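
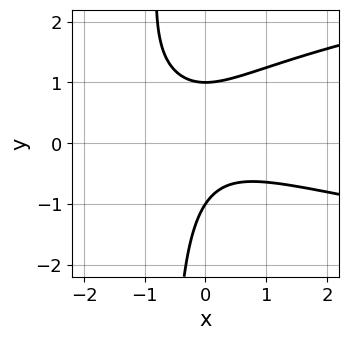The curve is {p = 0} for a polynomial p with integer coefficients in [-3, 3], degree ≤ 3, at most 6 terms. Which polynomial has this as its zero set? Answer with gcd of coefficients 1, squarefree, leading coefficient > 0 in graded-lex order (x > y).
Degree: no degree-2 curve has this shape, so deg p = 3.
Observable constraints: among the integer gridlines, it crosses the y-axis at y ∈ {-1, 1}; the curve avoids every integer x-axis point in the box.
Matching integer coefficients to the picture gives p.

3*x*y^2 - 2*x^2 - 3*x*y + 2*y^2 - 2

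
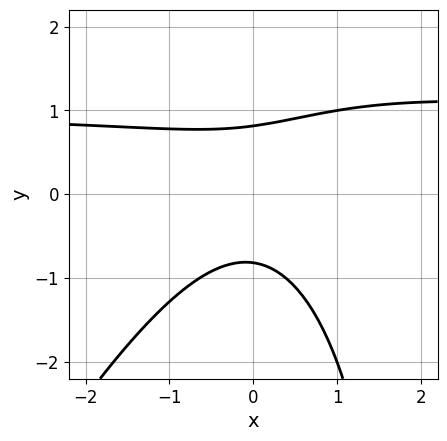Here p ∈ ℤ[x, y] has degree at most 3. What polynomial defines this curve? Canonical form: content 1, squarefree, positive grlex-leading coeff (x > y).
2*x^2*y - x*y^2 - 2*x^2 + 3*y^2 - 2

First, degree: a generic line meets the curve in up to 3 points, so deg p = 3.
Next, reading off the gridlines: the curve avoids every integer x-axis point in the box.
Finally, fitting integer coefficients to these (and the overall shape) gives p.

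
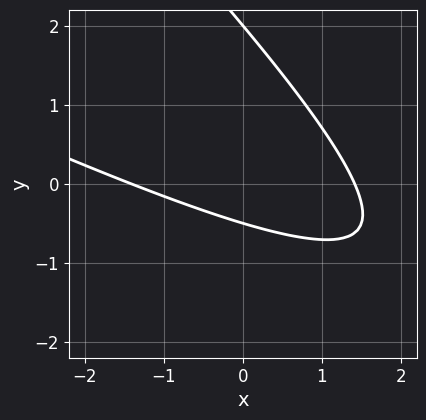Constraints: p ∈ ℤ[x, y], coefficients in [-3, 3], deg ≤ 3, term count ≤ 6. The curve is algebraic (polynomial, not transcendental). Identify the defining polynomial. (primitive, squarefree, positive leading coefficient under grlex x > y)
x^2 + 3*x*y + 2*y^2 - 3*y - 2

First, deg p = 2.
Next, from the axis intercepts and sections: it meets the y-axis at y = 2 (among the integer gridlines).
Finally, assembling these constraints gives the stated polynomial.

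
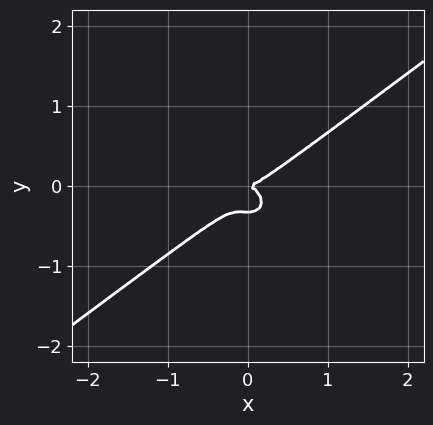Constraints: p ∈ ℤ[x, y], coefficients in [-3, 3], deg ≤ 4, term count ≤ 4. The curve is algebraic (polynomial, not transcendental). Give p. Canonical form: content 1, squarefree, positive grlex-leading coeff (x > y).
2*x^3 - x^2*y - 3*y^3 - y^2

deg p = 3. No degree-2 curve has this shape.
Checking where it meets the axes: one x-axis crossing is at x = 0; one y-axis crossing is at y = 0.
Matching integer coefficients to the picture gives p.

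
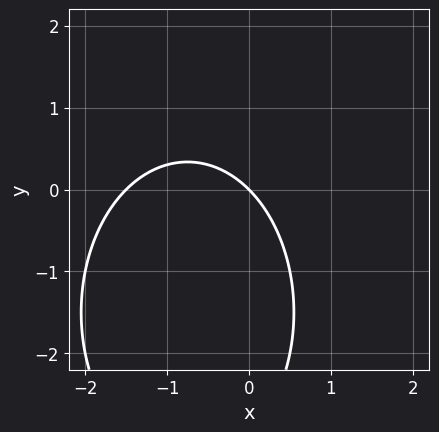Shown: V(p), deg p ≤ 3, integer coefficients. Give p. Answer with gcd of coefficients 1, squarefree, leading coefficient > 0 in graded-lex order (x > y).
(a) deg p = 2. A generic line meets the curve in up to 2 points.
(b) Against the integer gridlines: one y-axis crossing is at y = 0; it crosses the x-axis at the gridline x = 0.
(c) The integer polynomial consistent with all of this is the stated p.

2*x^2 + y^2 + 3*x + 3*y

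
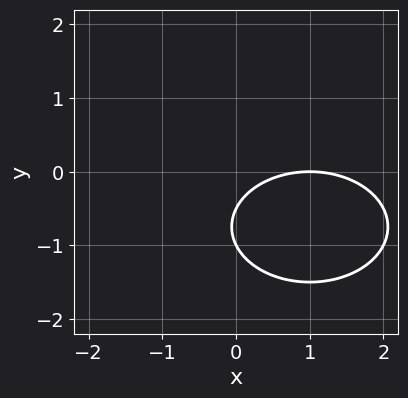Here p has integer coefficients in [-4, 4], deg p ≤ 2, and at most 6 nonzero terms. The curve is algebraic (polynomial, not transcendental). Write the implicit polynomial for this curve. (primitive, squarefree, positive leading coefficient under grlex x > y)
x^2 + 2*y^2 - 2*x + 3*y + 1

1. deg p = 2. The shape is more complex than any degree-1 curve.
2. Reading off the gridlines: one x-axis crossing is at x = 1; it crosses the y-axis at the gridline y = -1.
3. Fitting integer coefficients to these (and the overall shape) gives p.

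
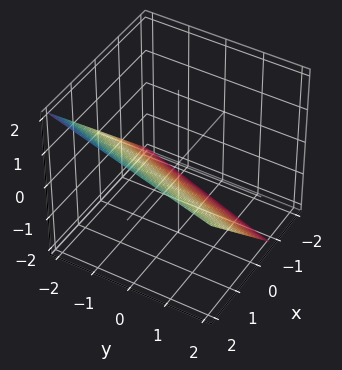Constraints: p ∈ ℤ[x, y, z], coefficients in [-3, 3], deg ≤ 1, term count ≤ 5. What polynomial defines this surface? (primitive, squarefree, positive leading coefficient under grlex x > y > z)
3*x - y - 3*z - 2

(a) deg p = 1. The surface is flat (a plane).
(b) From the visible intercepts: one y-axis crossing is at y = -2.
(c) Putting this together gives p.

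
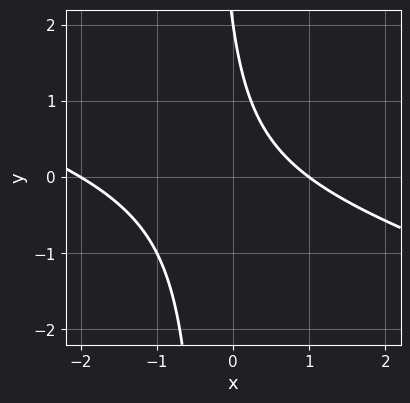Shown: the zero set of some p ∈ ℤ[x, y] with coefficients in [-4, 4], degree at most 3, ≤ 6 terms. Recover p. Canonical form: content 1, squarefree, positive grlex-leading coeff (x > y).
x^2 + 3*x*y + x + y - 2

First, deg p = 2. No degree-1 curve has this shape.
Next, against the integer gridlines: among the integer gridlines, it crosses the x-axis at x ∈ {-2, 1}; it crosses the y-axis at the gridline y = 2.
Finally, solving for integer coefficients yields p as stated.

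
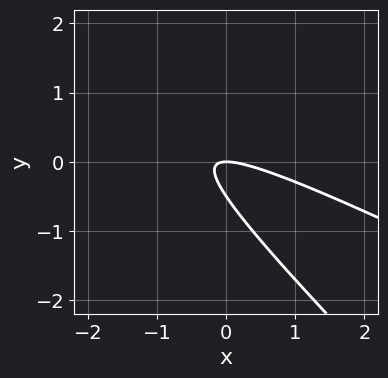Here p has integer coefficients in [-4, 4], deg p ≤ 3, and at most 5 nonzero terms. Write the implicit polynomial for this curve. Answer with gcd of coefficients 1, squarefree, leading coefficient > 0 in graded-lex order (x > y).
x^2 + 3*x*y + 2*y^2 + y

(a) The degree is 2 — a generic line meets the curve in up to 2 points.
(b) Reading off the gridlines: it meets the x-axis at x = 0 (among the integer gridlines); it crosses the y-axis at the gridline y = 0.
(c) Matching integer coefficients to the picture gives p.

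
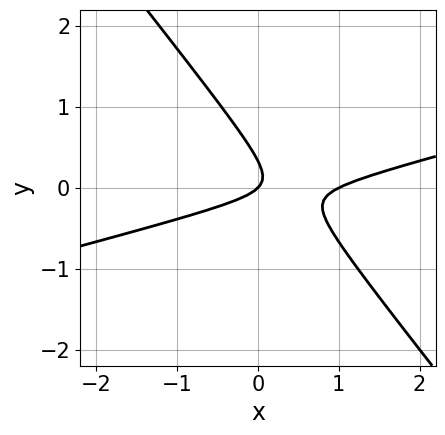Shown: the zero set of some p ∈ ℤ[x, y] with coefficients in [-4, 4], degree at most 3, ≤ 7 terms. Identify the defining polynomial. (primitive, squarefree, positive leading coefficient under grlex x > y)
1. The degree is 2 — the shape is more complex than any degree-1 curve.
2. Observable constraints: the x-axis gridline crossings are at x ∈ {0, 1}; it crosses the y-axis at the gridline y = 0.
3. The integer polynomial consistent with all of this is the stated p.

x^2 - 3*x*y - 3*y^2 - x + y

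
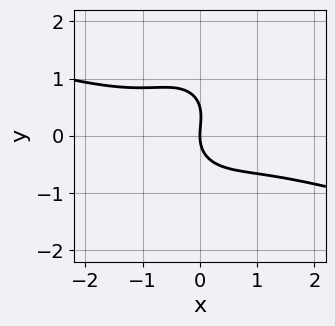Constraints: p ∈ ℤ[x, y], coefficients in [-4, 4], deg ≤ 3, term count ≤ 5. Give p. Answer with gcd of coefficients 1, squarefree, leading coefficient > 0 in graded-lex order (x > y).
x^3 + 3*x^2*y + 2*y^3 - y^2 + 2*x

Degree: a generic line meets the curve in up to 3 points, so deg p = 3.
Observable constraints: one y-axis crossing is at y = 0; one x-axis crossing is at x = 0.
The integer polynomial consistent with all of this is the stated p.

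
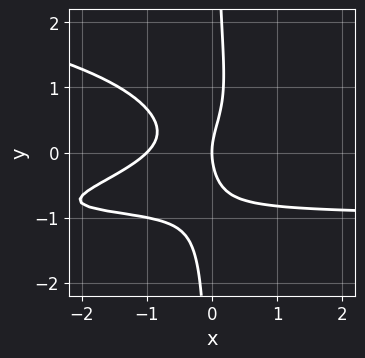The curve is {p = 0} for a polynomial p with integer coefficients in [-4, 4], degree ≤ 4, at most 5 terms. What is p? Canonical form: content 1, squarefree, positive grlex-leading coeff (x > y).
3*x*y^3 + 2*x^2*y + 2*x^2 - y^2 + 2*x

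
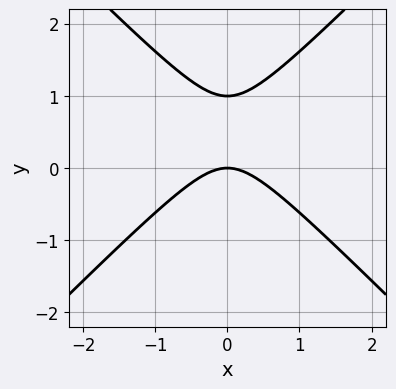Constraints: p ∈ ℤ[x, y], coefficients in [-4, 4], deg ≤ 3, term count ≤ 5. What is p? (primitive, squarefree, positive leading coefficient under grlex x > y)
Degree: the shape is more complex than any degree-1 curve, so deg p = 2.
Symmetries: it's symmetric under x → −x, forcing even powers of x.
Observable constraints: the y-axis gridline crossings are at y ∈ {0, 1}; one x-axis crossing is at x = 0.
The integer polynomial consistent with all of this is the stated p.

x^2 - y^2 + y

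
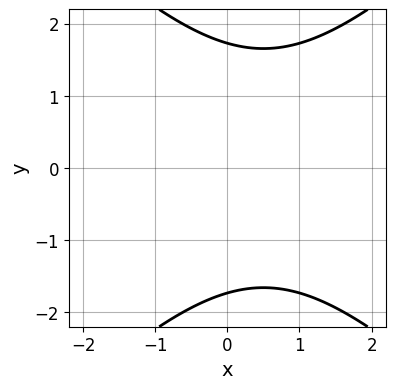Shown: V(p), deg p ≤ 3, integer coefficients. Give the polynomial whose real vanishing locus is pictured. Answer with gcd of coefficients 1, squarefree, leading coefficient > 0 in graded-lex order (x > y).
First, deg p = 2.
Next, symmetries: it's symmetric under y → −y, forcing even powers of y.
Next, from the axis intercepts and sections: no x-intercept at any integer in the box.
Finally, the integer polynomial consistent with all of this is the stated p.

x^2 - y^2 - x + 3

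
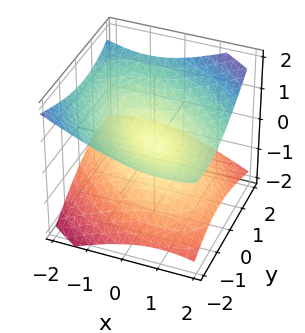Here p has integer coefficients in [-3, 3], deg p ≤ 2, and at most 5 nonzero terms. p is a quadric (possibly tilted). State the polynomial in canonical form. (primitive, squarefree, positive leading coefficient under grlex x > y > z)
There are 2 components.
deg p = 2.
Against the integer gridlines: it meets the y-axis at y = 0 (among the integer gridlines); it crosses the x-axis at the gridline x = 0.
Together with the visible shape, these determine p as stated.

x^2 + x*y + y^2 + y*z - 3*z^2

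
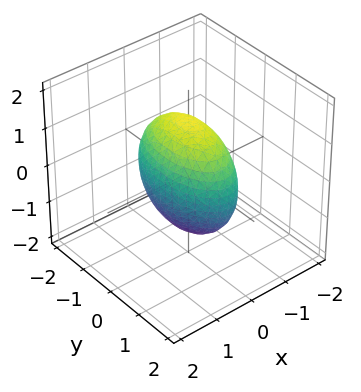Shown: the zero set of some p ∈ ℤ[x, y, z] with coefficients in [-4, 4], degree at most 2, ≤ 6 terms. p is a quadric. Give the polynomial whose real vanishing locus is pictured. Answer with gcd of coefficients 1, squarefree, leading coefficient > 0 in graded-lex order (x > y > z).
First, deg p = 2. Bounded and convex; a quadric.
Then, symmetries: it's symmetric under z → −z, forcing even powers of z; it's symmetric under y → −y, forcing even powers of y; mirror symmetry x ↦ −x ⇒ only even powers of x.
Finally, matching integer coefficients to the picture gives p.

3*x^2 + y^2 + z^2 - 2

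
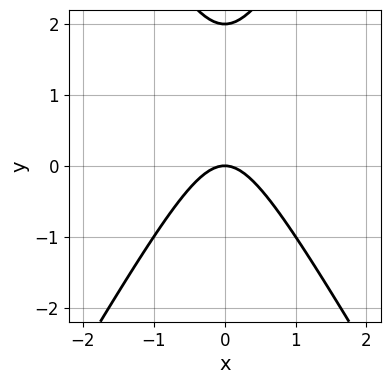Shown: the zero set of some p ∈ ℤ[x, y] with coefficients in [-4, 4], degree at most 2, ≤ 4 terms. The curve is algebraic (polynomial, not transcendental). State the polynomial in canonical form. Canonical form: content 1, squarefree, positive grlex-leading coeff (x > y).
3*x^2 - y^2 + 2*y

(a) deg p = 2. No degree-1 curve has this shape.
(b) Symmetries: mirror symmetry x ↦ −x ⇒ only even powers of x.
(c) Reading off the gridlines: one x-axis crossing is at x = 0; among the integer gridlines, it crosses the y-axis at y ∈ {0, 2}.
(d) The integer polynomial consistent with all of this is the stated p.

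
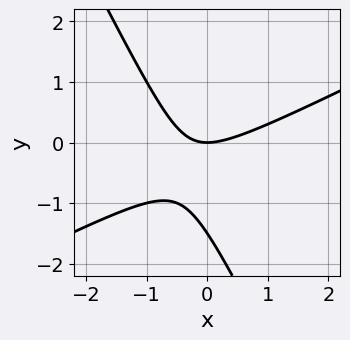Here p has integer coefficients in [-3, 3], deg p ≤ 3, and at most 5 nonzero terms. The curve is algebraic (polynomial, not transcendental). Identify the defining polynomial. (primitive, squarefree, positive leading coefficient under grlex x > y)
2*x^2 - 3*x*y - 2*y^2 - 3*y

Degree: no degree-1 curve has this shape, so deg p = 2.
From the axis intercepts and sections: it meets the y-axis at y = 0 (among the integer gridlines); one x-axis crossing is at x = 0.
The integer polynomial consistent with all of this is the stated p.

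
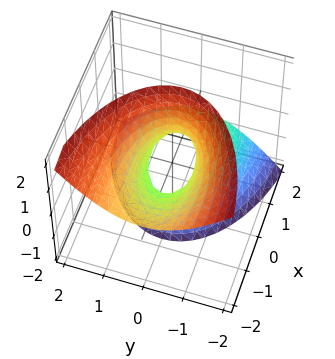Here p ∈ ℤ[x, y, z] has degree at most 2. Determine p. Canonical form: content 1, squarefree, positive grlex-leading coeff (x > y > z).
First, degree: no degree-1 surface has this shape, so deg p = 2.
Next, reading off the gridlines: it misses every integer gridline on the z-axis; among the integer gridlines, it crosses the x-axis at x ∈ {-1, 1}.
Finally, fitting integer coefficients to these (and the overall shape) gives p.

x^2 + 3*x*z + 3*y^2 - z^2 - 1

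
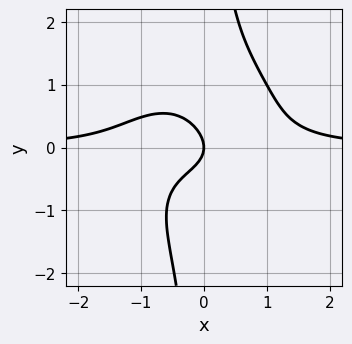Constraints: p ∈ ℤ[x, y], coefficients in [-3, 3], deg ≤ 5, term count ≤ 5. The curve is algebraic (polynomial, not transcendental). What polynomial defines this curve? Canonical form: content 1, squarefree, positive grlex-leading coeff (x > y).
First, degree: a generic line meets the curve in up to 4 points, so deg p = 4.
Then, observable constraints: it crosses the y-axis at the gridline y = 0; it meets the x-axis at x = 0 (among the integer gridlines).
Finally, solving for integer coefficients yields p as stated.

3*x^3*y + 3*x*y^3 - x*y - 3*y^2 - 2*x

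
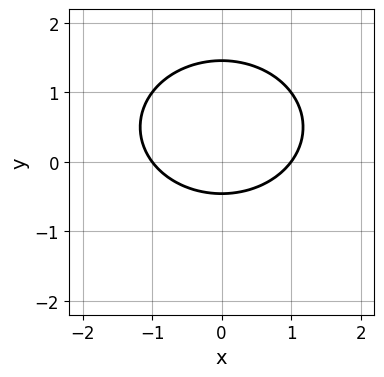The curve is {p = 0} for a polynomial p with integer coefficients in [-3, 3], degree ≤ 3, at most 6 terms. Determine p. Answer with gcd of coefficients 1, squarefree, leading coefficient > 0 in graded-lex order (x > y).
2*x^2 + 3*y^2 - 3*y - 2

1. deg p = 2. A generic line meets the curve in up to 2 points.
2. Symmetries: it's symmetric under x → −x, forcing even powers of x.
3. From the axis intercepts and sections: the x-axis gridline crossings are at x ∈ {-1, 1}.
4. Solving for integer coefficients yields p as stated.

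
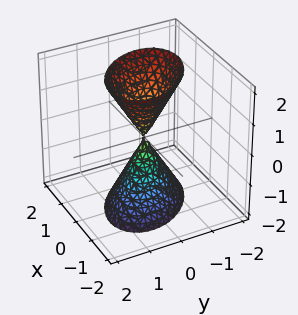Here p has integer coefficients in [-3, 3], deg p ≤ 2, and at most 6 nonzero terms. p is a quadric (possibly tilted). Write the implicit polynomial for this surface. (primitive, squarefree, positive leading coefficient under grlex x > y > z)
3*x^2 + 2*x*y + 3*y^2 - z^2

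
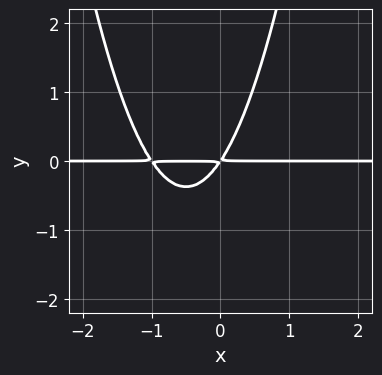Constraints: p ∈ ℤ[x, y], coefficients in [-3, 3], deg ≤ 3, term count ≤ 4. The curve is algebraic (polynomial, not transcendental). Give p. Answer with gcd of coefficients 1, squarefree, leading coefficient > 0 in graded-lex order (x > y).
3*x^2*y + 3*x*y - 2*y^2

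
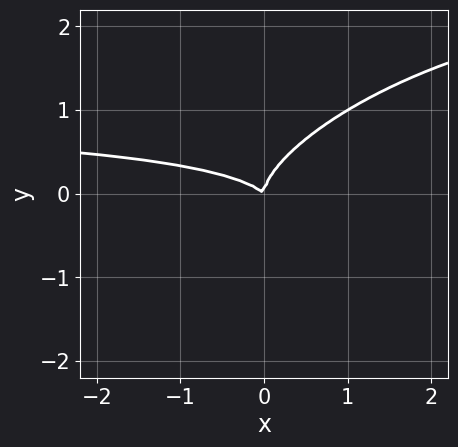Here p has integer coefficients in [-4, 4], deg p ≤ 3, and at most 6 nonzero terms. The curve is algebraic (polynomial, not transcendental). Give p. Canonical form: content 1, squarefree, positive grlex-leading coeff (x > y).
1. The degree is 3 — no degree-2 curve has this shape.
2. From the axis intercepts and sections: it meets the x-axis at x = 0 (among the integer gridlines); it crosses the y-axis at the gridline y = 0.
3. The integer polynomial consistent with all of this is the stated p.

x^2*y - 2*x*y^2 + 3*y^3 - x^2 - x*y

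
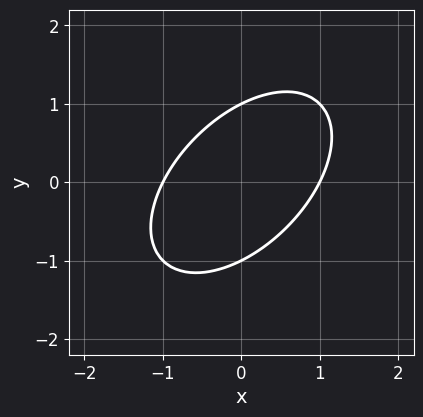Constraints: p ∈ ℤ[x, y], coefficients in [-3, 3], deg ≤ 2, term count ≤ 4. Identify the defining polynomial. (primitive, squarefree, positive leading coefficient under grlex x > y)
x^2 - x*y + y^2 - 1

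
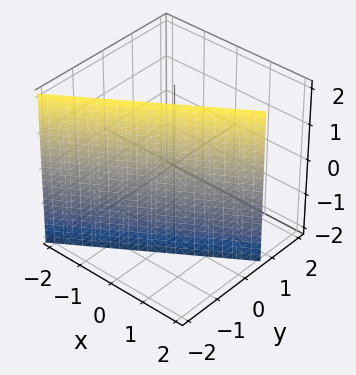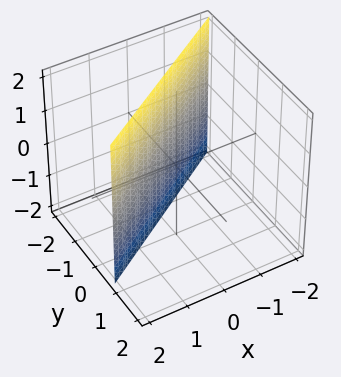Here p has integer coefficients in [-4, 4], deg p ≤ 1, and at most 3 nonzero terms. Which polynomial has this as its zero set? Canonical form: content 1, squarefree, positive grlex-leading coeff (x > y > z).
2*x - 3*y - 2

The degree is 1 — the surface is flat (a plane).
From the visible intercepts: no z-intercept at any integer in the box; it meets the x-axis at x = 1 (among the integer gridlines).
The integer polynomial consistent with all of this is the stated p.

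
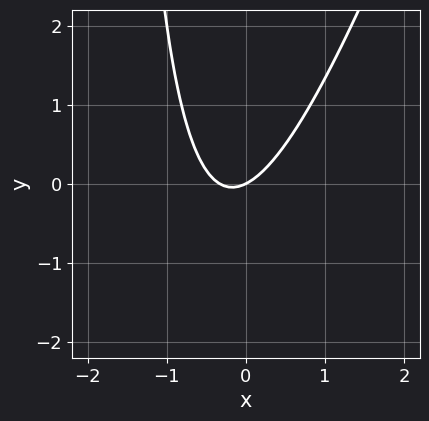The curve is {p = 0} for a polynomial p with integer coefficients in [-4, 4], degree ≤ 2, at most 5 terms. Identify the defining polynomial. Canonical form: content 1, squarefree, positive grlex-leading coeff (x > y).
3*x^2 - x*y + x - 2*y

1. deg p = 2.
2. Observable constraints: one y-axis crossing is at y = 0; it crosses the x-axis at the gridline x = 0.
3. Fitting integer coefficients to these (and the overall shape) gives p.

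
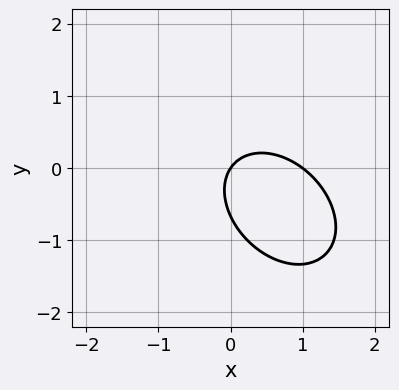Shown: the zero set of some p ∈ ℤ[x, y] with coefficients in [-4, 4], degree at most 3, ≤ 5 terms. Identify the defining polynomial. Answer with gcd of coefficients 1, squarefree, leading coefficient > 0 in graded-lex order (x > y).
3*x^2 + 2*x*y + 3*y^2 - 3*x + 2*y

First, the degree is 2 — the shape is more complex than any degree-1 curve.
Then, from the axis intercepts and sections: among the integer gridlines, it crosses the x-axis at x ∈ {0, 1}; it crosses the y-axis at the gridline y = 0.
Finally, these observations pin down the coefficients.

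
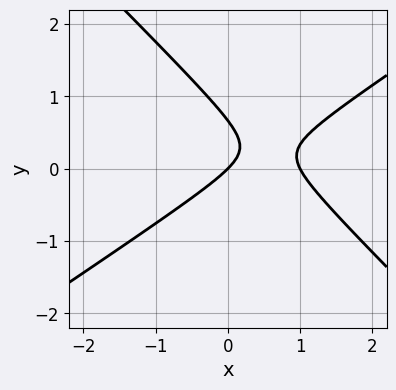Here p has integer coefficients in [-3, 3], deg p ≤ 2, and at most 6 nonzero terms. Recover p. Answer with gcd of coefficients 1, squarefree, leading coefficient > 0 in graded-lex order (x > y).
2*x^2 - x*y - 3*y^2 - 2*x + 2*y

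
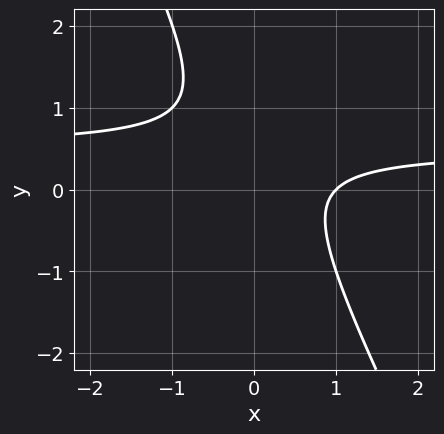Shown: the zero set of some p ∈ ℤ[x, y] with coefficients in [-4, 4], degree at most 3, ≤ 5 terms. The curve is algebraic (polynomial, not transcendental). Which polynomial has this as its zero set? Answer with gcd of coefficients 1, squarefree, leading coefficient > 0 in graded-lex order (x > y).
First, degree: no degree-1 curve has this shape, so deg p = 2.
Then, observable constraints: one x-axis crossing is at x = 1; no y-intercept at any integer in the box.
Finally, the integer polynomial consistent with all of this is the stated p.

2*x*y + y^2 - x - y + 1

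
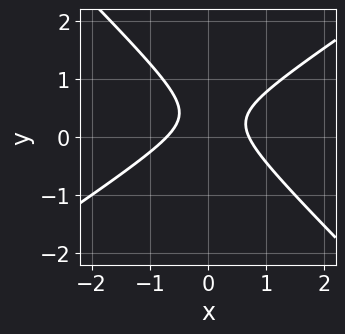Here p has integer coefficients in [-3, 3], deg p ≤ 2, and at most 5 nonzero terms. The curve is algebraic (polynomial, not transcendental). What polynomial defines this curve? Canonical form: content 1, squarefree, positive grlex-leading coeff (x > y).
2*x^2 - x*y - 3*y^2 + 2*y - 1

(a) The degree is 2 — the shape is more complex than any degree-1 curve.
(b) From the visible intercepts: it misses every integer gridline on the y-axis.
(c) Solving for integer coefficients yields p as stated.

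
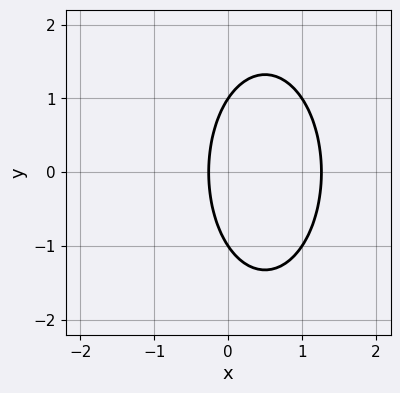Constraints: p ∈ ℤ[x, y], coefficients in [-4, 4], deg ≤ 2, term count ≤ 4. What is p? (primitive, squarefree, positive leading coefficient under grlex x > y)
3*x^2 + y^2 - 3*x - 1

(a) deg p = 2.
(b) Symmetries: it's symmetric under y → −y, forcing even powers of y.
(c) Observable constraints: the y-axis gridline crossings are at y ∈ {-1, 1}.
(d) Solving for integer coefficients yields p as stated.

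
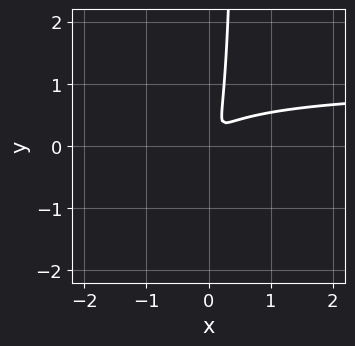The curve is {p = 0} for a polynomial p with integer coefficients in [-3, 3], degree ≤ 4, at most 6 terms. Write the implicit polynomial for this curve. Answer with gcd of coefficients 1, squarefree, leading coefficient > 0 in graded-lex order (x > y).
First, degree: a generic line meets the curve in up to 3 points, so deg p = 3.
Finally, solving for integer coefficients yields p as stated.

3*x^2*y + 2*x*y^2 - 3*x^2 + 2*x*y - y^2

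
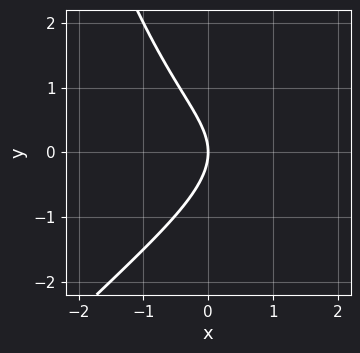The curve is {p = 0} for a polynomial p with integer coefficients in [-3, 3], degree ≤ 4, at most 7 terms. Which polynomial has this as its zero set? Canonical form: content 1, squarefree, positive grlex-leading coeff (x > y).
First, the degree is 3 — the shape is more complex than any degree-2 curve.
Next, checking where it meets the axes: one y-axis crossing is at y = 0; it crosses the x-axis at the gridline x = 0.
Finally, solving for integer coefficients yields p as stated.

x^3 - x^2*y - 2*x^2 + 2*y^2 + 3*x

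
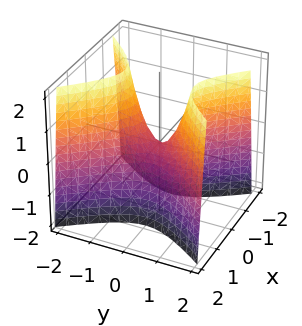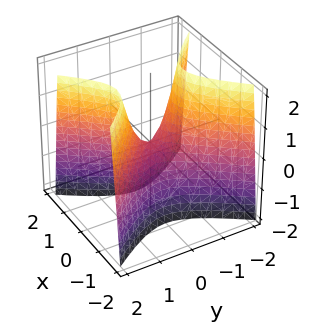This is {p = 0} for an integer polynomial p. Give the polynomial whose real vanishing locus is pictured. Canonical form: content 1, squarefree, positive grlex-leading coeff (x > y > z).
3*x^2 - 2*y^2 + z

(a) deg p = 2. A saddle surface; a quadric.
(b) Symmetries: it's symmetric under x → −x, forcing even powers of x; it's symmetric under y → −y, forcing even powers of y.
(c) Reading off the gridlines: it meets the x-axis at x = 0 (among the integer gridlines); it crosses the z-axis at the gridline z = 0; it crosses the y-axis at the gridline y = 0.
(d) These observations pin down the coefficients.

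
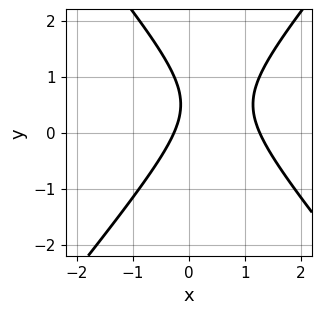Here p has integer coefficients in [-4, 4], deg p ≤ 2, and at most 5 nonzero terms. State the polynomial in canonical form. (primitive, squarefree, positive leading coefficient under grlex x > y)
3*x^2 - 2*y^2 - 3*x + 2*y - 1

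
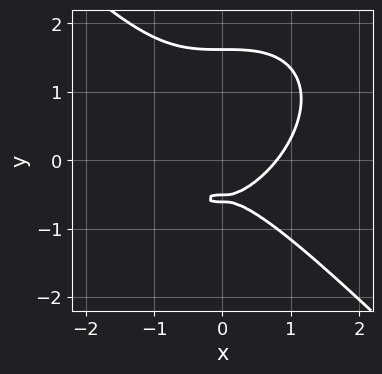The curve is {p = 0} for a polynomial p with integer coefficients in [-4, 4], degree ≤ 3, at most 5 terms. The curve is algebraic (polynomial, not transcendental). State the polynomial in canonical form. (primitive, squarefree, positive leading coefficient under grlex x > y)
First, degree: a generic line meets the curve in up to 3 points, so deg p = 3.
Finally, matching integer coefficients to the picture gives p.

2*x^3 + 2*y^3 - y^2 - 3*y - 1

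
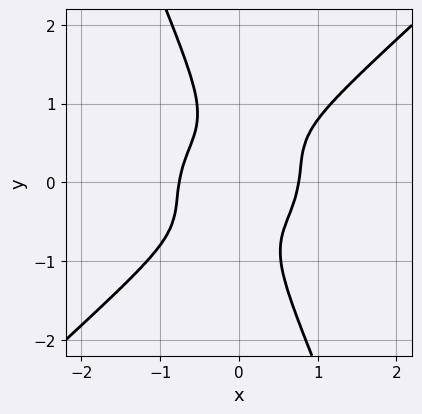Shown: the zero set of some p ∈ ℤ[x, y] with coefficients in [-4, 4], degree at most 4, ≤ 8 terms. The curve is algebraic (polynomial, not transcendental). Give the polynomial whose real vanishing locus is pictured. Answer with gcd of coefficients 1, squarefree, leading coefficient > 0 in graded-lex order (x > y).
3*x^4 - 2*x^3*y + 3*x^2*y^2 - 3*x*y^3 - 2*y^4 - 1

The degree is 4 — a generic line meets the curve in up to 4 points.
Checking where it meets the axes: the curve avoids every integer y-axis point in the box.
These observations pin down the coefficients.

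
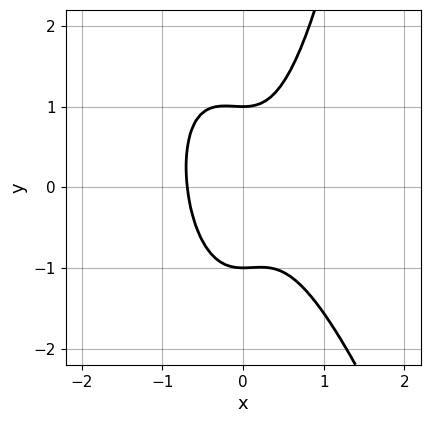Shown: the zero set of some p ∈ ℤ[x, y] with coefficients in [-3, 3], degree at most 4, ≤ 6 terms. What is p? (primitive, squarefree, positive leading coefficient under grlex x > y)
First, the degree is 3 — a generic line meets the curve in up to 3 points.
Then, from the visible intercepts: the y-axis gridline crossings are at y ∈ {-1, 1}.
Finally, the integer polynomial consistent with all of this is the stated p.

3*x^3 + x^2*y - y^2 + 1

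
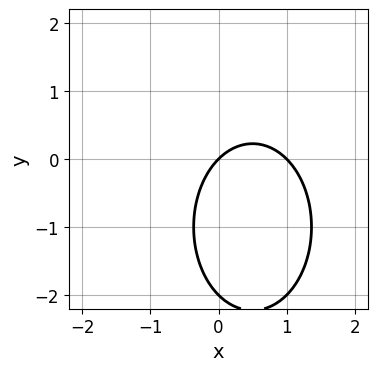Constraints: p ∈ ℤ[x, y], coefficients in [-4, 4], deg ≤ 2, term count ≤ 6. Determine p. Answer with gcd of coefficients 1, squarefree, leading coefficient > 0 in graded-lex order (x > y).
2*x^2 + y^2 - 2*x + 2*y

The degree is 2 — the shape is more complex than any degree-1 curve.
From the visible intercepts: the x-axis gridline crossings are at x ∈ {0, 1}; the y-axis gridline crossings are at y ∈ {-2, 0}.
These observations pin down the coefficients.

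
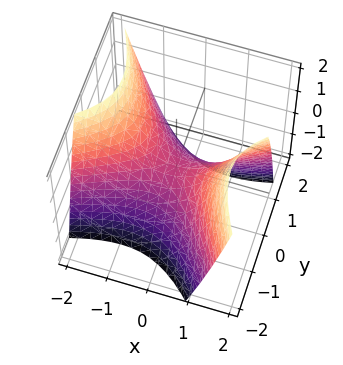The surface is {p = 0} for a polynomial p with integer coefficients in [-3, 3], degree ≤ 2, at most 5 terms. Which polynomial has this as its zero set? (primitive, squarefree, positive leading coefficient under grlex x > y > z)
2*x^2 - 3*x*y - 3*y^2 - 3*z

1. The degree is 2 — the shape is more complex than any degree-1 surface.
2. From the visible intercepts: one x-axis crossing is at x = 0; one z-axis crossing is at z = 0.
3. The integer polynomial consistent with all of this is the stated p.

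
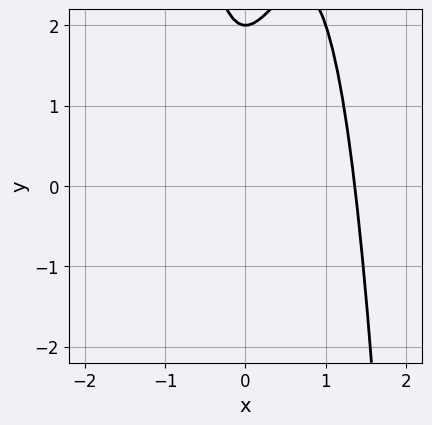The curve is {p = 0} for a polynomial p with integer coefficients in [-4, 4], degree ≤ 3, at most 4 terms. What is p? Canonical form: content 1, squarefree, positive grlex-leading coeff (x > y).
Degree: the shape is more complex than any degree-2 curve, so deg p = 3.
Reading off the gridlines: it crosses the y-axis at the gridline y = 2.
The integer polynomial consistent with all of this is the stated p.

3*x^3 - 3*x^2 + y - 2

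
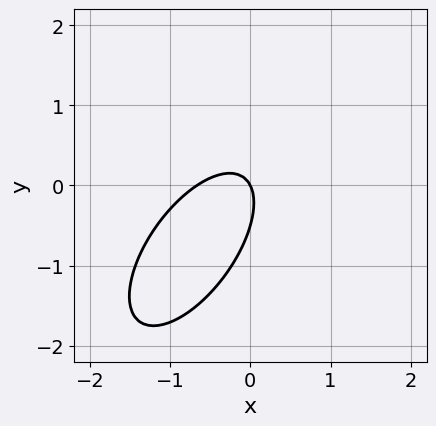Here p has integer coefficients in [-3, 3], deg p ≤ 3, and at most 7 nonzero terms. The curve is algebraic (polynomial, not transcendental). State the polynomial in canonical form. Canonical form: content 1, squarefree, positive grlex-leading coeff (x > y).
deg p = 2. The shape is more complex than any degree-1 curve.
Checking where it meets the axes: it meets the y-axis at y = 0 (among the integer gridlines); it meets the x-axis at x = 0 (among the integer gridlines).
Assembling these constraints gives the stated polynomial.

3*x^2 - 3*x*y + 2*y^2 + 2*x + y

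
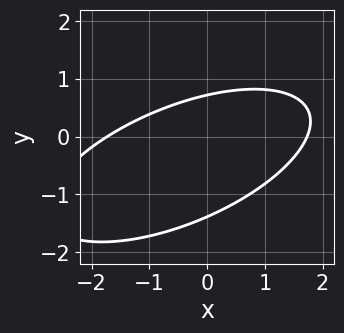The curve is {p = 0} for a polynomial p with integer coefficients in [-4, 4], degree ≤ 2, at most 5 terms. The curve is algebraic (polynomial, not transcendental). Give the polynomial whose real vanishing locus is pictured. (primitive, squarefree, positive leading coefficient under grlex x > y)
Degree: no degree-1 curve has this shape, so deg p = 2.
Putting this together gives p.

x^2 - 2*x*y + 3*y^2 + 2*y - 3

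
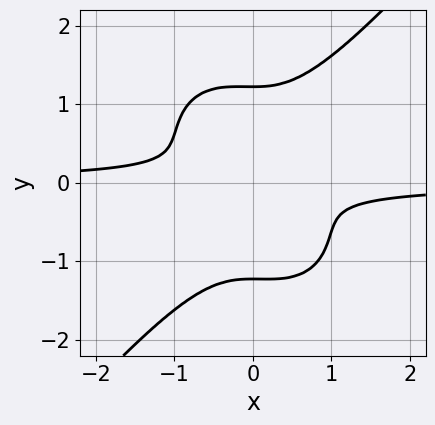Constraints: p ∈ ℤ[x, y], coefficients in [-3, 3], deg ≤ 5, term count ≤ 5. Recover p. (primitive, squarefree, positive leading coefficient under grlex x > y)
3*x^3*y - 2*y^4 + x^2 + 3*y^2

1. The degree is 4 — no degree-3 curve has this shape.
2. Putting this together gives p.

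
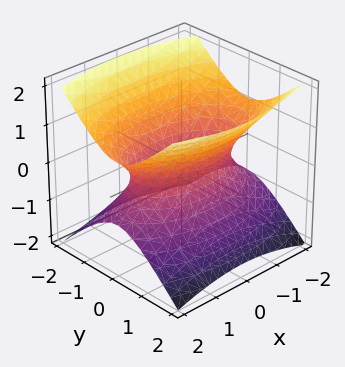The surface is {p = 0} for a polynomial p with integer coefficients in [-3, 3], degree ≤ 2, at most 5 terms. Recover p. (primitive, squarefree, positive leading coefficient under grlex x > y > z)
x^2 + 3*y^2 - 3*z^2 - 2

(a) deg p = 2. An hourglass — one-sheet hyperboloid; a quadric.
(b) Symmetries: mirror symmetry z ↦ −z ⇒ only even powers of z; the y ↦ −y reflection is a symmetry, so y appears only in even powers; mirror symmetry x ↦ −x ⇒ only even powers of x.
(c) Reading off the gridlines: it misses every integer gridline on the z-axis.
(d) Putting this together gives p.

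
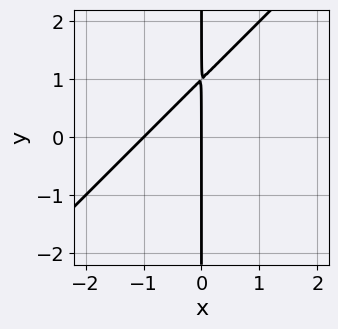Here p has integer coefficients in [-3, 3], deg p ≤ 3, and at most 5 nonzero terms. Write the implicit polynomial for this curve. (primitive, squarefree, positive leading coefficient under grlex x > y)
The degree is 2 — a generic line meets the curve in up to 2 points.
From the axis intercepts and sections: every point of the y-axis in the box is on the curve; the x-axis gridline crossings are at x ∈ {-1, 0}.
Putting this together gives p.

x^2 - x*y + x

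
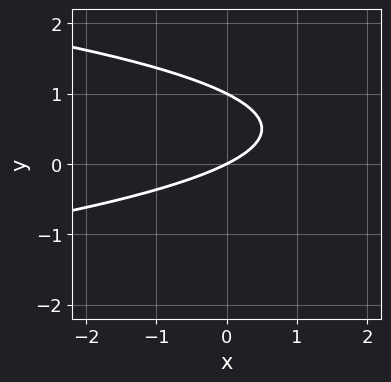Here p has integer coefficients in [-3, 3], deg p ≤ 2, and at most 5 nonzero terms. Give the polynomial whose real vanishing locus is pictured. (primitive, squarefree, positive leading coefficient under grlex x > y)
2*y^2 + x - 2*y

1. deg p = 2.
2. Reading off the gridlines: among the integer gridlines, it crosses the y-axis at y ∈ {0, 1}; it meets the x-axis at x = 0 (among the integer gridlines).
3. Solving for integer coefficients yields p as stated.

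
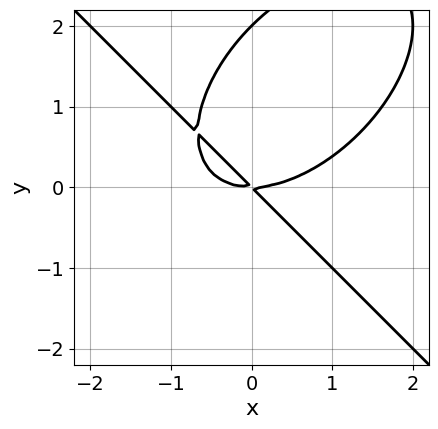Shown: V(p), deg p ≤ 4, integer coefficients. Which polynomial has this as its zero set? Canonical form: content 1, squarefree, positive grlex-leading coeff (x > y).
(a) Degree: the shape is more complex than any degree-2 curve, so deg p = 3.
(b) From the axis intercepts and sections: among the integer gridlines, it crosses the y-axis at y ∈ {0, 2}; it meets the x-axis at x = 0 (among the integer gridlines).
(c) Solving for integer coefficients yields p as stated.

x^3 + y^3 - 2*x*y - 2*y^2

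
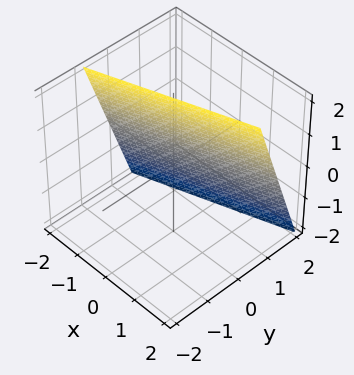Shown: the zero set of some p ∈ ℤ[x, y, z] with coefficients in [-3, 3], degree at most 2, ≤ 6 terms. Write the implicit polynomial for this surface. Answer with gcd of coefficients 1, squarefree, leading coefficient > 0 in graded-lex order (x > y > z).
x - 3*y - z + 2

First, the degree is 1 — every cross-section is a straight line — this is a plane.
Next, from the visible intercepts: it meets the x-axis at x = -2 (among the integer gridlines); one z-axis crossing is at z = 2.
Finally, putting this together gives p.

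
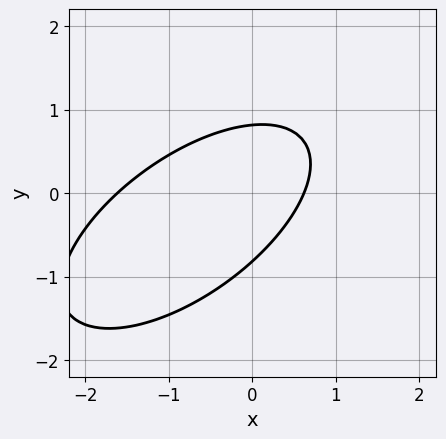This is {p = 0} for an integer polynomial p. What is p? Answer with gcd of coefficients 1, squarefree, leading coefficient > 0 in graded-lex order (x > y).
1. deg p = 2. A generic line meets the curve in up to 2 points.
2. Putting this together gives p.

2*x^2 - 3*x*y + 3*y^2 + 2*x - 2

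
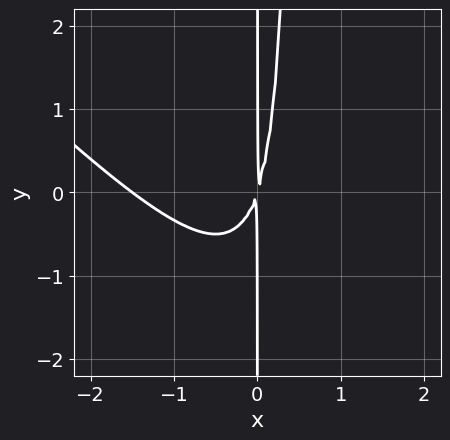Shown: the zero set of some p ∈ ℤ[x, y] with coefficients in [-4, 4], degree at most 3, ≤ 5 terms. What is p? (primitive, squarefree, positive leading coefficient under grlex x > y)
First, deg p = 3. No degree-2 curve has this shape.
Then, from the visible intercepts: every point of the y-axis in the box is on the curve.
Finally, fitting integer coefficients to these (and the overall shape) gives p.

2*x^3 + 2*x^2*y + 3*x^2 - x*y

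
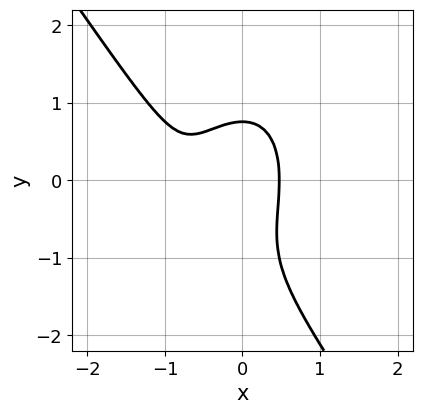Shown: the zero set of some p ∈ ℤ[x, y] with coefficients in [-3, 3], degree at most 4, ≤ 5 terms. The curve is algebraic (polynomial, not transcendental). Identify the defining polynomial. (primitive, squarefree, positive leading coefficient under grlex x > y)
First, degree: no degree-2 curve has this shape, so deg p = 3.
Finally, matching integer coefficients to the picture gives p.

3*x^3 + y^3 + 3*x^2 + y^2 - 1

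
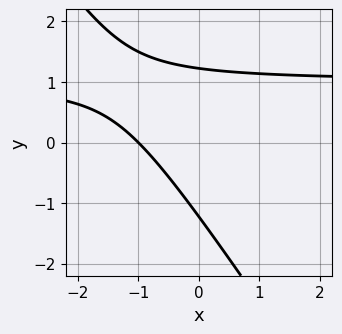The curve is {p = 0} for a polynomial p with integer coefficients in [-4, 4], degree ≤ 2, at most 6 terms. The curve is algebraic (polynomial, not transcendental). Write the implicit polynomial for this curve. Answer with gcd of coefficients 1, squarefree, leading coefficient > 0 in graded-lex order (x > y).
3*x*y + 2*y^2 - 3*x - 3

Degree: no degree-1 curve has this shape, so deg p = 2.
From the visible intercepts: one x-axis crossing is at x = -1.
Assembling these constraints gives the stated polynomial.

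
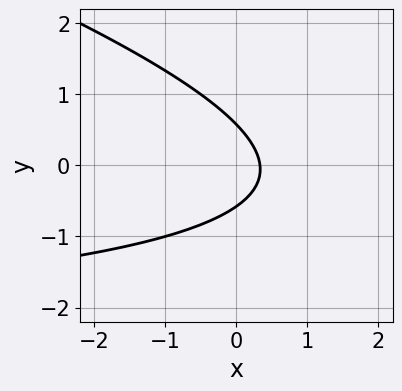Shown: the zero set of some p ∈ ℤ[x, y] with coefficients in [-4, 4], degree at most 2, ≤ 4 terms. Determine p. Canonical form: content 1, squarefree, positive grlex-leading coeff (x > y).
1. The degree is 2 — the shape is more complex than any degree-1 curve.
2. Solving for integer coefficients yields p as stated.

x*y + 3*y^2 + 3*x - 1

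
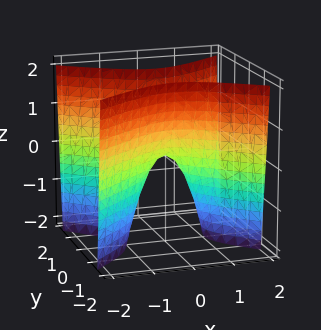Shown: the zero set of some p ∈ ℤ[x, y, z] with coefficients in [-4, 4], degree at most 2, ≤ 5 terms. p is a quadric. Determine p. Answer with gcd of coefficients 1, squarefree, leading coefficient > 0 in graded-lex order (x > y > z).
2*x^2 - 3*y^2 + z

First, degree: a hyperbolic paraboloid; a quadric, so deg p = 2.
Next, symmetries: the y ↦ −y reflection is a symmetry, so y appears only in even powers; mirror symmetry x ↦ −x ⇒ only even powers of x.
Next, against the integer gridlines: it meets the y-axis at y = 0 (among the integer gridlines); one x-axis crossing is at x = 0.
Finally, putting this together gives p.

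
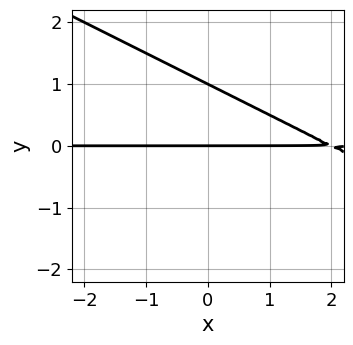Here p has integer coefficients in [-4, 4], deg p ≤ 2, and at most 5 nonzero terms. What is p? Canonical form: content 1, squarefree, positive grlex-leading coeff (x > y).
x*y + 2*y^2 - 2*y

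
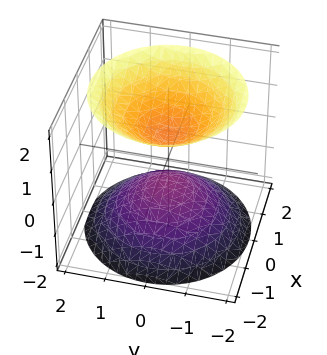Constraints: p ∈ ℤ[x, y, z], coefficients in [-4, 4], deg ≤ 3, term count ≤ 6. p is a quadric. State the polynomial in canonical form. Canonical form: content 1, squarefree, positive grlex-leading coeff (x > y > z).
2*x^2 + 2*y^2 - 2*z^2 + 1

First, there are 2 components. They look like related sheets of one shape, so recover p as a whole.
Next, degree: two separate bowl-shaped sheets opening away from each other; a quadric, so deg p = 2.
Then, by symmetry, every cross-section ⟂ z is a circle, so x, y appear only via x² + y²; mirror symmetry z ↦ −z ⇒ only even powers of z.
Then, checking where it meets the axes: a circular section at z = 1 has radius between 0 and 1; the surface avoids every integer y-axis point in the box; it misses every integer gridline on the x-axis.
Finally, fitting integer coefficients to these (and the overall shape) gives p.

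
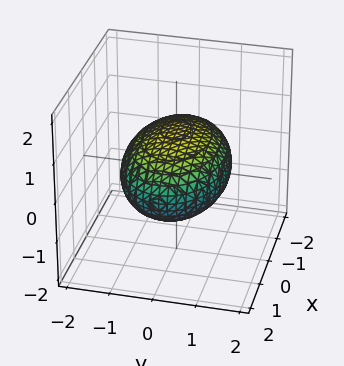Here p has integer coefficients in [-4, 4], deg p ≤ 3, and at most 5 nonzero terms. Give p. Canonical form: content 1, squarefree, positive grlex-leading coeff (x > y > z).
x^2 + 2*y^2 + 3*z^2 - 3

Degree: bounded and convex; a quadric, so deg p = 2.
Symmetries: it's symmetric under z → −z, forcing even powers of z; the y ↦ −y reflection is a symmetry, so y appears only in even powers; it's symmetric under x → −x, forcing even powers of x.
From the axis intercepts and sections: among the integer gridlines, it crosses the z-axis at z ∈ {-1, 1}.
Fitting integer coefficients to these (and the overall shape) gives p.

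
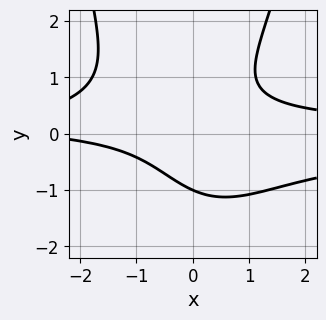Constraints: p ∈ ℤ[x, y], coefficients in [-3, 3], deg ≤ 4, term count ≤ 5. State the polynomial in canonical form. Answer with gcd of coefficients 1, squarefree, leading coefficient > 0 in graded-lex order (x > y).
3*x^2*y^2 - 3*y^3 + 3*x*y - x - 3

Degree: the shape is more complex than any degree-3 curve, so deg p = 4.
Against the integer gridlines: no x-intercept at any integer in the box; it crosses the y-axis at the gridline y = -1.
Assembling these constraints gives the stated polynomial.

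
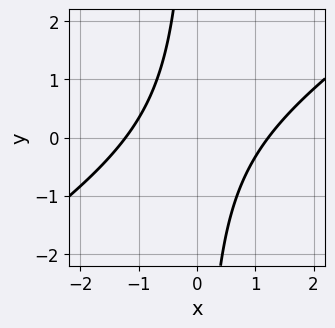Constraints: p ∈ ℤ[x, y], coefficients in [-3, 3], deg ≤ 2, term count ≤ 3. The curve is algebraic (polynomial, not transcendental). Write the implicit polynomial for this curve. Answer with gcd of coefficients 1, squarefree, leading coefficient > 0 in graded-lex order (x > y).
1. The degree is 2 — no degree-1 curve has this shape.
2. Observable constraints: no y-intercept at any integer in the box.
3. Fitting integer coefficients to these (and the overall shape) gives p.

2*x^2 - 3*x*y - 3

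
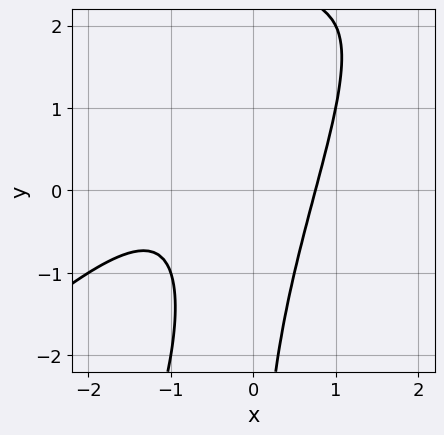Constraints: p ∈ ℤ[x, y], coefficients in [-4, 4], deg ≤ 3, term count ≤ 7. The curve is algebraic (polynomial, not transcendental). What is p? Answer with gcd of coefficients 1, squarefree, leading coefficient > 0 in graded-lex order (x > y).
1. Degree: a generic line meets the curve in up to 3 points, so deg p = 3.
2. Checking where it meets the axes: it misses every integer gridline on the y-axis.
3. Matching integer coefficients to the picture gives p.

2*x^3 - 3*x^2*y + x*y^2 + 2*x^2 - 2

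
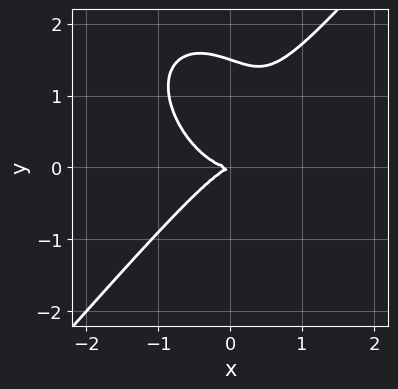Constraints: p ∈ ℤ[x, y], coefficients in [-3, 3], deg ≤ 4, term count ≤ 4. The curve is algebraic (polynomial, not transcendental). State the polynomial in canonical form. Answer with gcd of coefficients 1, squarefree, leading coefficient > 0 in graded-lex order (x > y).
3*x^3 - 2*y^3 - x*y + 3*y^2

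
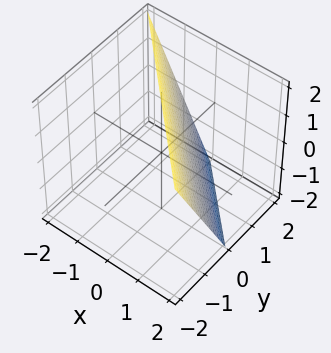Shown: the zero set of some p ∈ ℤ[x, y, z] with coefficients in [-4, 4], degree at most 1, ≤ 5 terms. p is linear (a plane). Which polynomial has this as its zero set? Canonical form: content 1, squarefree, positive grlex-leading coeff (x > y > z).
2*x + 2*y + z - 2

First, the degree is 1 — the surface is flat (a plane).
Then, observable constraints: one x-axis crossing is at x = 1; it meets the y-axis at y = 1 (among the integer gridlines); one z-axis crossing is at z = 2.
Finally, fitting integer coefficients to these (and the overall shape) gives p.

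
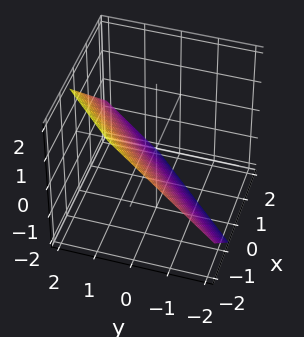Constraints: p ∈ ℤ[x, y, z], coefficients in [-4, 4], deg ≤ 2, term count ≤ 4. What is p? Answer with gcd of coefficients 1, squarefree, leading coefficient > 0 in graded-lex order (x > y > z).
3*x - 3*y + 3*z + 2

First, deg p = 1. Every cross-section is a straight line — this is a plane.
Finally, the integer polynomial consistent with all of this is the stated p.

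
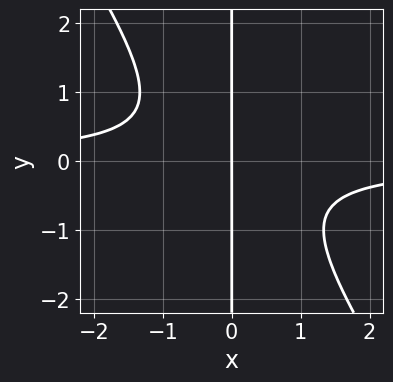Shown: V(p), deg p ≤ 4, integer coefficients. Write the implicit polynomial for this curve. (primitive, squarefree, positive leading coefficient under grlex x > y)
deg p = 3. A generic line meets the curve in up to 3 points.
Reading off the gridlines: one x-axis crossing is at x = 0; every point of the y-axis in the box is on the curve.
Together with the visible shape, these determine p as stated.

3*x^2*y + 2*x*y^2 + 2*x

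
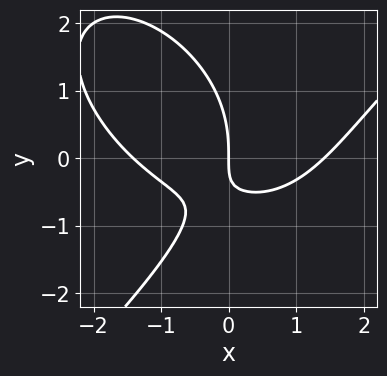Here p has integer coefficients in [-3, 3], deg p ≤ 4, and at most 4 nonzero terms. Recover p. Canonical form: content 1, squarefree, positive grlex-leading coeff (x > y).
x^3 - y^3 - 3*x*y - 2*x

(a) Degree: the shape is more complex than any degree-2 curve, so deg p = 3.
(b) From the axis intercepts and sections: it crosses the y-axis at the gridline y = 0; one x-axis crossing is at x = 0.
(c) Matching integer coefficients to the picture gives p.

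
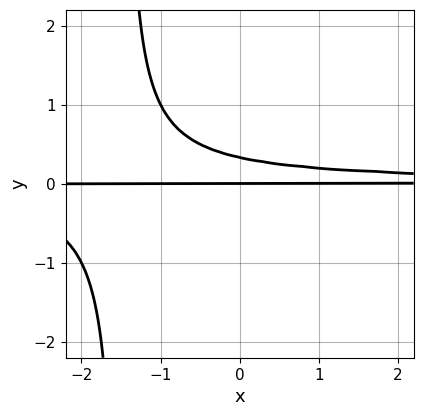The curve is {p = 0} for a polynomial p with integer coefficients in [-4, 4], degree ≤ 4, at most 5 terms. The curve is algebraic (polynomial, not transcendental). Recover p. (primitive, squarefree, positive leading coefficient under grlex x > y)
1. deg p = 3.
2. Against the integer gridlines: the visible x-axis segment lies entirely on the curve; it crosses the y-axis at the gridline y = 0.
3. Together with the visible shape, these determine p as stated.

2*x*y^2 + 3*y^2 - y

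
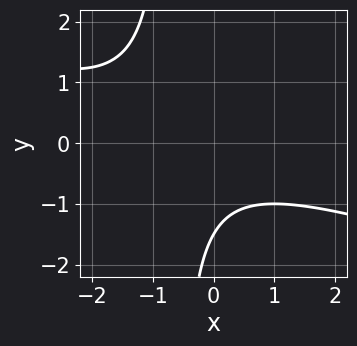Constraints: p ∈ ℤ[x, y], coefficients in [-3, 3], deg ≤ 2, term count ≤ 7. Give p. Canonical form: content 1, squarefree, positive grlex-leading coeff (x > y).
x^2 + 3*x*y + x + 2*y + 3

First, degree: no degree-1 curve has this shape, so deg p = 2.
Then, from the visible intercepts: it misses every integer gridline on the x-axis.
Finally, fitting integer coefficients to these (and the overall shape) gives p.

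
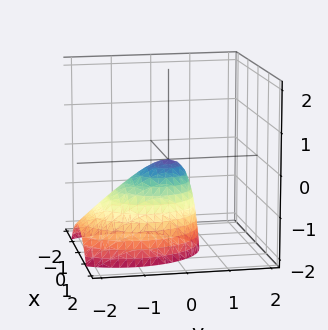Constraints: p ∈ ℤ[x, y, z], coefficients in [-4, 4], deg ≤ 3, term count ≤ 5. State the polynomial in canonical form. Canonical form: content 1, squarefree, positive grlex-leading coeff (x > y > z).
First, degree: the shape is more complex than any degree-1 surface, so deg p = 2.
Next, from the visible intercepts: one y-axis crossing is at y = 0; one x-axis crossing is at x = 0.
Finally, assembling these constraints gives the stated polynomial.

3*x^2 + 2*y^2 - 2*y*z + 2*z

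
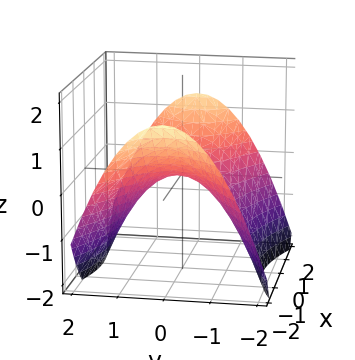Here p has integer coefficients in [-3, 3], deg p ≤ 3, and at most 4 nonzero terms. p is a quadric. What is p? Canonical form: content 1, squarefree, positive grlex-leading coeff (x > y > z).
x^2 - 2*y^2 - 3*z

(a) The degree is 2 — a saddle surface; a quadric.
(b) Symmetries: the x ↦ −x reflection is a symmetry, so x appears only in even powers; the y ↦ −y reflection is a symmetry, so y appears only in even powers.
(c) Observable constraints: it crosses the x-axis at the gridline x = 0; one y-axis crossing is at y = 0.
(d) Fitting integer coefficients to these (and the overall shape) gives p.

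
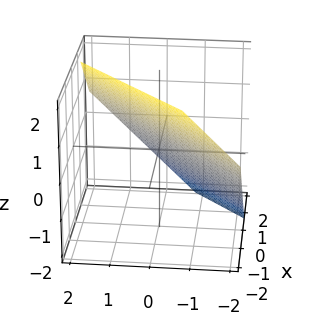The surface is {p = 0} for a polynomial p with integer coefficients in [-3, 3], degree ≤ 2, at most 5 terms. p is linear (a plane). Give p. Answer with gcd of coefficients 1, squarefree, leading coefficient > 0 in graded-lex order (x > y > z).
1. The degree is 1 — the surface is flat (a plane).
2. The integer polynomial consistent with all of this is the stated p.

3*x - 3*y + 3*z - 2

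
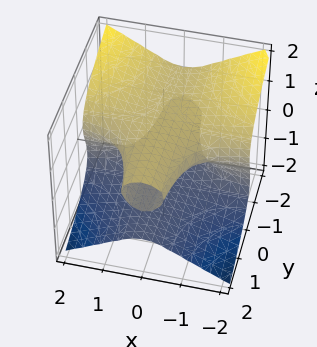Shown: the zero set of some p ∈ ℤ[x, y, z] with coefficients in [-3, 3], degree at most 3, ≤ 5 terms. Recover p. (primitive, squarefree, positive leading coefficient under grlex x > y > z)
First, degree: a generic line meets the surface in up to 3 points, so deg p = 3.
Then, from the visible intercepts: the visible y-axis segment lies entirely on the surface; among the integer gridlines, it crosses the z-axis at z ∈ {-1, 0, 1}.
Finally, assembling these constraints gives the stated polynomial. Check: (-2, 0, 0) on the x-axis lies on the surface, and p(-2, 0, 0) = 0. ✓

2*x^2*y + 3*z^3 - 3*z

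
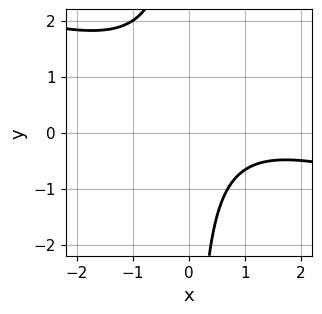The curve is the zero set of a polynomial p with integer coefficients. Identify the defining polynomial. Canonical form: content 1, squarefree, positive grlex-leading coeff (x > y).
First, deg p = 2.
Next, observable constraints: the curve avoids every integer y-axis point in the box; no x-intercept at any integer in the box.
Finally, assembling these constraints gives the stated polynomial.

x^2 + 3*x*y - 2*x + 3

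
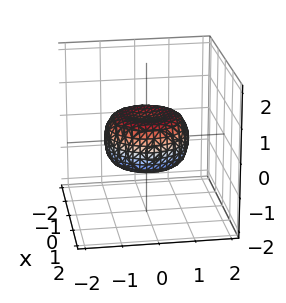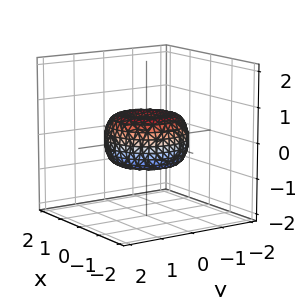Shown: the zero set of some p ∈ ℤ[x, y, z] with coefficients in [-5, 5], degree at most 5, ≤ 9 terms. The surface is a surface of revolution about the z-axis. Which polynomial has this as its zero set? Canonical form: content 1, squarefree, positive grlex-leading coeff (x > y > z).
2*x^4 + 4*x^2*y^2 + 2*y^4 - 2*x^2 - 2*y^2 + 3*z^2 - 1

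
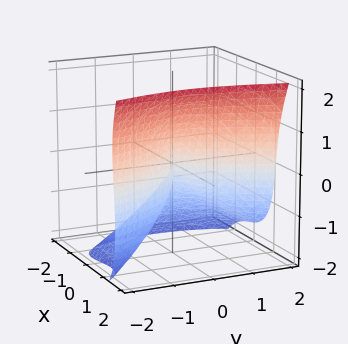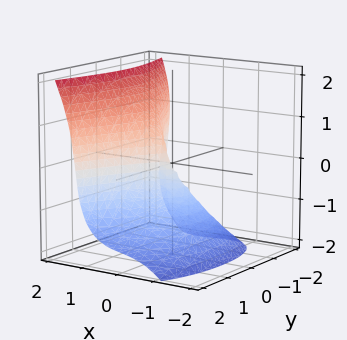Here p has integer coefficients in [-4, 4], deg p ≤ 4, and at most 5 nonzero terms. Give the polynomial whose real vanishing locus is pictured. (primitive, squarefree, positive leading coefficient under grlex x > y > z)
3*x^3 - z^3 + x*y - 2*y^2 - y*z

First, the degree is 3 — no degree-2 surface has this shape.
Next, observable constraints: it meets the z-axis at z = 0 (among the integer gridlines); it meets the y-axis at y = 0 (among the integer gridlines); one x-axis crossing is at x = 0.
Finally, assembling these constraints gives the stated polynomial.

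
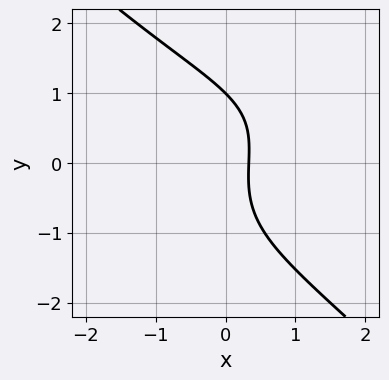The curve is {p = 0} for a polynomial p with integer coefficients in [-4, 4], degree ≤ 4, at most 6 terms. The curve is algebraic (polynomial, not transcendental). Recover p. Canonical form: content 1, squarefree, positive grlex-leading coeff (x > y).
deg p = 3. No degree-2 curve has this shape.
Checking where it meets the axes: one y-axis crossing is at y = 1.
Assembling these constraints gives the stated polynomial.

x^2*y - y^3 - 3*x + 1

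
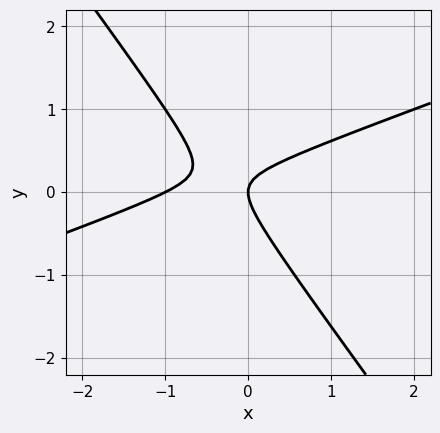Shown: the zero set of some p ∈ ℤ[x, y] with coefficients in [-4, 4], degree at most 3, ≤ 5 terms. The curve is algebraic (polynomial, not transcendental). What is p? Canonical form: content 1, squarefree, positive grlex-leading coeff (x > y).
x^2 - 2*x*y - 2*y^2 + x

1. Degree: no degree-1 curve has this shape, so deg p = 2.
2. Against the integer gridlines: among the integer gridlines, it crosses the x-axis at x ∈ {-1, 0}; it crosses the y-axis at the gridline y = 0.
3. Together with the visible shape, these determine p as stated.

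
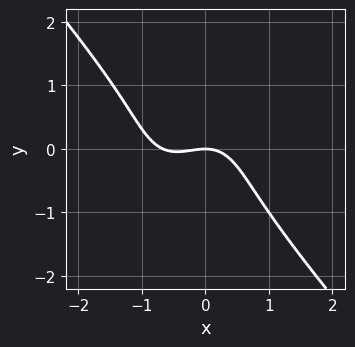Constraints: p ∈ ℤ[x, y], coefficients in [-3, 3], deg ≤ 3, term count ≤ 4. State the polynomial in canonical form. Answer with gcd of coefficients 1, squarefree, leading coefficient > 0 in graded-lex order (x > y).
3*x^3 + 2*y^3 + 2*x^2 + 3*y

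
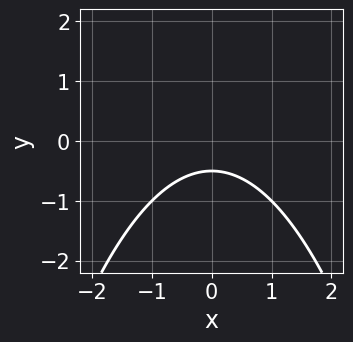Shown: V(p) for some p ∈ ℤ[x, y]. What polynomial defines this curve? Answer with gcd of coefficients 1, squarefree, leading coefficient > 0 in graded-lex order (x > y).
Degree: the shape is more complex than any degree-1 curve, so deg p = 2.
Symmetries: it's symmetric under x → −x, forcing even powers of x.
Reading off the gridlines: it misses every integer gridline on the x-axis.
Assembling these constraints gives the stated polynomial.

x^2 + 2*y + 1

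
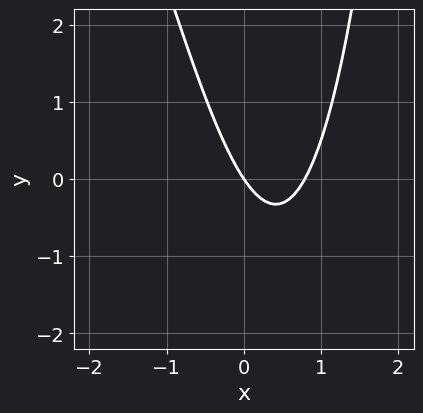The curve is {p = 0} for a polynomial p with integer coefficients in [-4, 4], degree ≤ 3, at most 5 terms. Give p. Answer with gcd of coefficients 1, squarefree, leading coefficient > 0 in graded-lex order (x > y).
First, deg p = 3.
Next, against the integer gridlines: it meets the x-axis at x = 0 (among the integer gridlines); it meets the y-axis at y = 0 (among the integer gridlines).
Finally, solving for integer coefficients yields p as stated.

x^3 + 3*x^2 - 3*x - 2*y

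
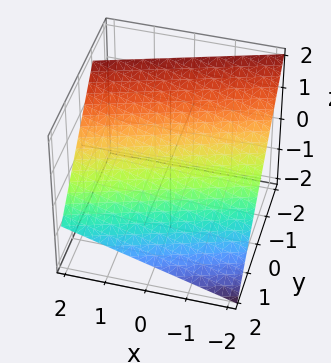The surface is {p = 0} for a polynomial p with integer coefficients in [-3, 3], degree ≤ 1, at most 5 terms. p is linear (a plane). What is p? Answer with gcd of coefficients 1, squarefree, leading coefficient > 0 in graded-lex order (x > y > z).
The degree is 1 — every cross-section is a straight line — this is a plane.
Against the integer gridlines: it meets the x-axis at x = -2 (among the integer gridlines).
These observations pin down the coefficients.

x - 3*y - 3*z + 2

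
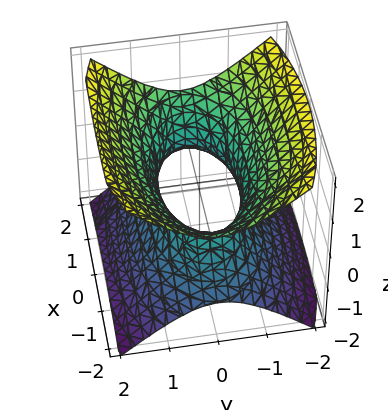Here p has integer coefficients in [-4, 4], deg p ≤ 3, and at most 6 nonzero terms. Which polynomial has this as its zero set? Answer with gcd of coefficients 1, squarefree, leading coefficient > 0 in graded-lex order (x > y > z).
(a) deg p = 2. An hourglass — one-sheet hyperboloid; a quadric.
(b) Symmetries: mirror symmetry z ↦ −z ⇒ only even powers of z; mirror symmetry x ↦ −x ⇒ only even powers of x; mirror symmetry y ↦ −y ⇒ only even powers of y.
(c) Checking where it meets the axes: no z-intercept at any integer in the box.
(d) Assembling these constraints gives the stated polynomial.

x^2 + 3*y^2 - 3*z^2 - 2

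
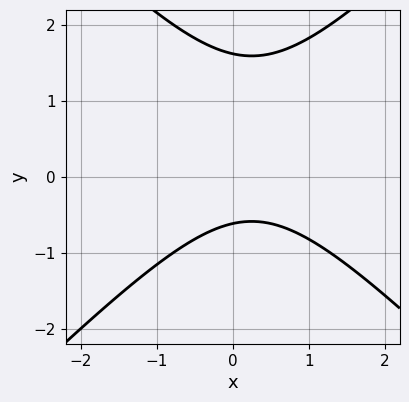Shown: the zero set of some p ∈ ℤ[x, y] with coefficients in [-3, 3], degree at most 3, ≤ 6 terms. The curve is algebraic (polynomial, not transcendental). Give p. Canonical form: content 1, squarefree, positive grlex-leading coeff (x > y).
First, degree: a generic line meets the curve in up to 2 points, so deg p = 2.
Next, observable constraints: it misses every integer gridline on the x-axis.
Finally, assembling these constraints gives the stated polynomial.

2*x^2 - 2*y^2 - x + 2*y + 2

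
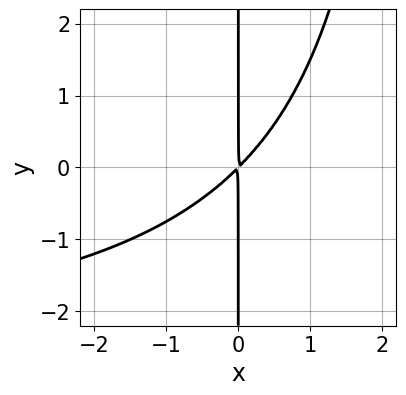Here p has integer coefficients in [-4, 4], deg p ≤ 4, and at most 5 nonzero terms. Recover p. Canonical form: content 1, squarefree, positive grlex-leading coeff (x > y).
First, the degree is 3 — no degree-2 curve has this shape.
Next, against the integer gridlines: the visible y-axis segment lies entirely on the curve.
Finally, assembling these constraints gives the stated polynomial.

x^2*y + 3*x^2 - 3*x*y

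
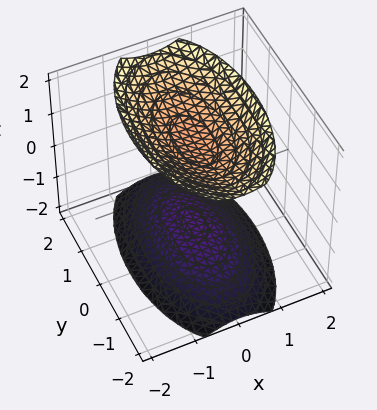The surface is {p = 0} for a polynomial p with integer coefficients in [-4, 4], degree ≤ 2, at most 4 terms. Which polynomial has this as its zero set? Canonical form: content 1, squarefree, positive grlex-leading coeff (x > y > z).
(a) I count 2 distinct pieces. Treating them together as one polynomial.
(b) The degree is 2 — two separate bowl-shaped sheets opening away from each other; a quadric.
(c) Symmetries: it's symmetric under z → −z, forcing even powers of z; mirror symmetry x ↦ −x ⇒ only even powers of x; mirror symmetry y ↦ −y ⇒ only even powers of y.
(d) Against the integer gridlines: it misses every integer gridline on the y-axis; it misses every integer gridline on the x-axis.
(e) Assembling these constraints gives the stated polynomial.

3*x^2 + y^2 - 2*z^2 + 3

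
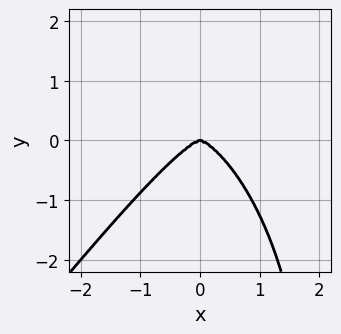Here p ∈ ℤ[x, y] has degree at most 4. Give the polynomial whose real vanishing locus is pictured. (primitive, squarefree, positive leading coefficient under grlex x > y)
2*x^4 - x*y^3 + 2*y^3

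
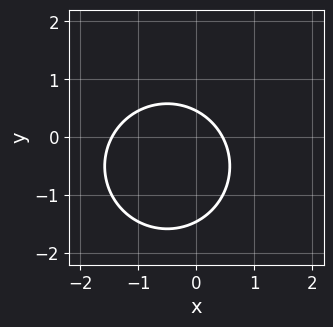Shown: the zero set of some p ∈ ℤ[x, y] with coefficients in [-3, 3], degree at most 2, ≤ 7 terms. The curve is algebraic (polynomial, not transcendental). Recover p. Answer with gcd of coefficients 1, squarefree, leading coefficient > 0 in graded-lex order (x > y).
1. Degree: no degree-1 curve has this shape, so deg p = 2.
2. Solving for integer coefficients yields p as stated.

3*x^2 + 3*y^2 + 3*x + 3*y - 2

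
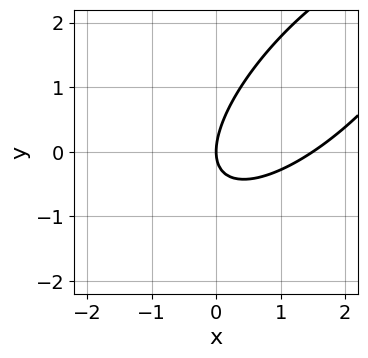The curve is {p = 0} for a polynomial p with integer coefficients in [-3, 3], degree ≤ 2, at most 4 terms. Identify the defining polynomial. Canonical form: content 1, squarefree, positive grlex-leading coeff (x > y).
2*x^2 - 3*x*y + 2*y^2 - 3*x

The degree is 2 — a generic line meets the curve in up to 2 points.
Reading off the gridlines: one y-axis crossing is at y = 0; it meets the x-axis at x = 0 (among the integer gridlines).
Putting this together gives p.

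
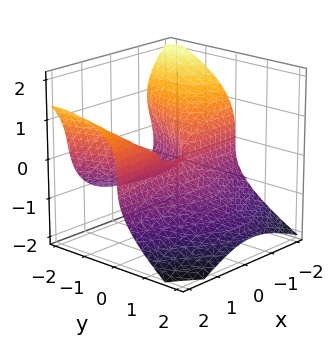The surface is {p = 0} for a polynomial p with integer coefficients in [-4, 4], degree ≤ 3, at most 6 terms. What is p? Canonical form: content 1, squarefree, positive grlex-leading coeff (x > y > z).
2*x^2*y - x*y*z + y*z^2 + 3*z^3 + 2*y^2

First, deg p = 3. A generic line meets the surface in up to 3 points.
Next, checking where it meets the axes: it meets the z-axis at z = 0 (among the integer gridlines); it meets the y-axis at y = 0 (among the integer gridlines); the visible x-axis segment lies entirely on the surface.
Finally, assembling these constraints gives the stated polynomial.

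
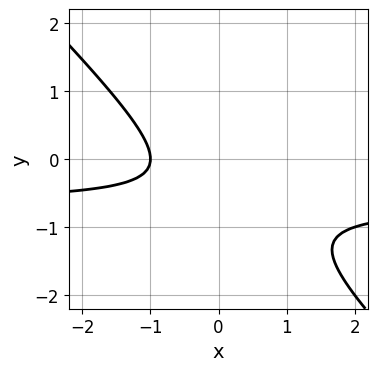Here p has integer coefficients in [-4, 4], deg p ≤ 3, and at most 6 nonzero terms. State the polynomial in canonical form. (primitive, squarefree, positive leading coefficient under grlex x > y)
1. The degree is 2 — the shape is more complex than any degree-1 curve.
2. Against the integer gridlines: one x-axis crossing is at x = -1; the curve avoids every integer y-axis point in the box.
3. Solving for integer coefficients yields p as stated.

3*x*y + 3*y^2 + 2*x + 3*y + 2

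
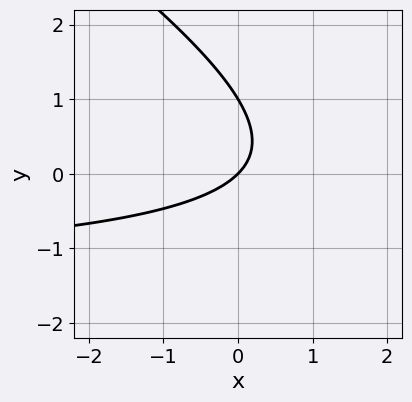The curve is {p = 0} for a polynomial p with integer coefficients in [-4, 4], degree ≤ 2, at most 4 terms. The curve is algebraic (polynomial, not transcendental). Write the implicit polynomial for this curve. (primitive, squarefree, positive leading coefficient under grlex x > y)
First, degree: no degree-1 curve has this shape, so deg p = 2.
Next, checking where it meets the axes: it meets the x-axis at x = 0 (among the integer gridlines); the y-axis gridline crossings are at y ∈ {0, 1}.
Finally, matching integer coefficients to the picture gives p.

2*x*y + 3*y^2 + 3*x - 3*y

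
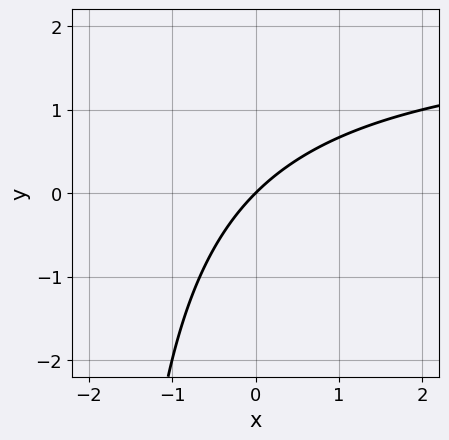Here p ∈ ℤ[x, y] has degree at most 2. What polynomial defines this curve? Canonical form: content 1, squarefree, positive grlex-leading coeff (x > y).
x*y - 2*x + 2*y

Degree: a generic line meets the curve in up to 2 points, so deg p = 2.
From the visible intercepts: it meets the x-axis at x = 0 (among the integer gridlines); it meets the y-axis at y = 0 (among the integer gridlines).
These observations pin down the coefficients.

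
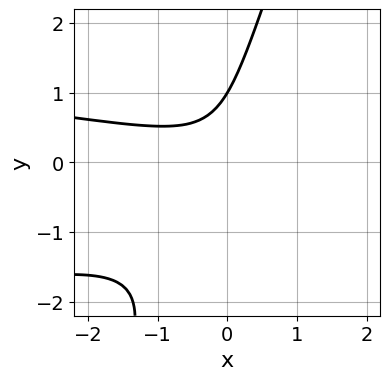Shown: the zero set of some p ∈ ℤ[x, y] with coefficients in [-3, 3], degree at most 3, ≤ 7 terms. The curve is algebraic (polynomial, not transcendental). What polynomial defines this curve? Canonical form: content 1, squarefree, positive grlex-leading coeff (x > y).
3*x*y^2 - y^3 + x^2 + 2*x*y + 1

The degree is 3 — a generic line meets the curve in up to 3 points.
Checking where it meets the axes: no x-intercept at any integer in the box; it crosses the y-axis at the gridline y = 1.
Solving for integer coefficients yields p as stated.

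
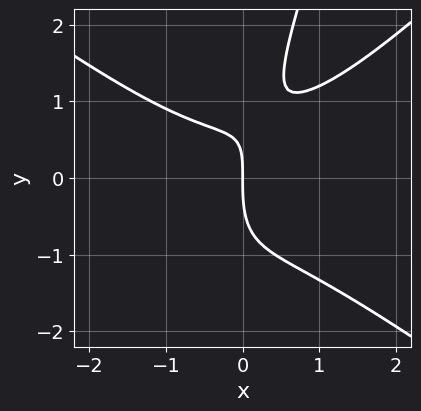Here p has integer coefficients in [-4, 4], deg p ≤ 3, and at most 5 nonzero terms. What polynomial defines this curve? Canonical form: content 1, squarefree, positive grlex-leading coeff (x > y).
First, degree: a generic line meets the curve in up to 3 points, so deg p = 3.
Then, from the axis intercepts and sections: it crosses the x-axis at the gridline x = 0; it crosses the y-axis at the gridline y = 0.
Finally, solving for integer coefficients yields p as stated.

2*x^3 - 3*x*y^2 + y^3 - 2*x*y + 3*x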